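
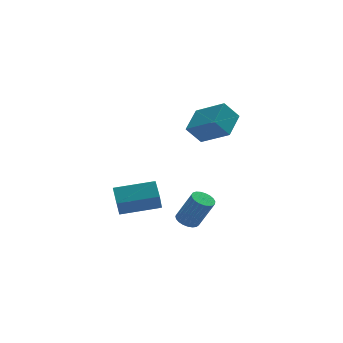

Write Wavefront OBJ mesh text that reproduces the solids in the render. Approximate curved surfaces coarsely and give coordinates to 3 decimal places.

v 2.732 -0.688 -3.345
v 3.329 -0.702 -3.601
v 4.026 -1.165 -1.951
v 3.428 -1.152 -1.695
v 3.308 -0.445 -3.52
v 4.005 -0.908 -1.87
v 3.188 -0.23 -3.409
v 3.885 -0.693 -1.759
v 2.989 -0.094 -3.287
v 3.686 -0.557 -1.637
v 2.745 -0.061 -3.175
v 3.442 -0.524 -1.525
v 2.499 -0.137 -3.092
v 3.196 -0.6 -1.442
v 2.293 -0.308 -3.053
v 2.99 -0.771 -1.403
v 2.163 -0.544 -3.064
v 2.86 -1.007 -1.414
v 2.131 -0.806 -3.124
v 2.828 -1.269 -1.475
v 2.203 -1.047 -3.223
v 2.9 -1.51 -1.573
v 2.367 -1.226 -3.342
v 3.064 -1.69 -1.692
v 2.593 -1.313 -3.462
v 3.29 -1.776 -1.812
v 2.843 -1.291 -3.561
v 3.54 -1.754 -1.911
v 3.074 -1.165 -3.624
v 3.771 -1.628 -1.974
v 3.246 -0.957 -3.638
v 3.943 -1.42 -1.988
v 4.505 -1.935 2.952
v 3.736 -1.92 3.899
v 3.412 -0.704 2.044
v 2.642 -0.69 2.99
v 5.338 -0.71 3.61
v 4.568 -0.696 4.556
v 4.244 0.52 2.701
v 3.475 0.535 3.648
v -0.767 -1.024 -2.325
v -1.025 -1.665 -1.211
v -0.743 -0.03 -1.747
v -1.001 -0.671 -0.634
v 1.301 -1.269 -1.986
v 1.043 -1.91 -0.873
v 1.325 -0.275 -1.409
v 1.067 -0.916 -0.295
f 2 1 5
f 2 5 3
f 3 5 6
f 3 6 4
f 5 1 7
f 5 7 6
f 6 7 8
f 6 8 4
f 7 1 9
f 7 9 8
f 8 9 10
f 8 10 4
f 9 1 11
f 9 11 10
f 10 11 12
f 10 12 4
f 11 1 13
f 11 13 12
f 12 13 14
f 12 14 4
f 13 1 15
f 13 15 14
f 14 15 16
f 14 16 4
f 15 1 17
f 15 17 16
f 16 17 18
f 16 18 4
f 17 1 19
f 17 19 18
f 18 19 20
f 18 20 4
f 19 1 21
f 19 21 20
f 20 21 22
f 20 22 4
f 21 1 23
f 21 23 22
f 22 23 24
f 22 24 4
f 23 1 25
f 23 25 24
f 24 25 26
f 24 26 4
f 25 1 27
f 25 27 26
f 26 27 28
f 26 28 4
f 27 1 29
f 27 29 28
f 28 29 30
f 28 30 4
f 29 1 31
f 29 31 30
f 30 31 32
f 30 32 4
f 31 1 2
f 31 2 32
f 32 2 3
f 32 3 4
f 34 36 33
f 37 34 33
f 33 36 35
f 35 37 33
f 34 40 36
f 38 34 37
f 38 40 34
f 36 40 35
f 39 37 35
f 35 40 39
f 39 38 37
f 40 38 39
f 42 44 41
f 45 42 41
f 41 44 43
f 43 45 41
f 42 48 44
f 46 42 45
f 46 48 42
f 44 48 43
f 47 45 43
f 43 48 47
f 47 46 45
f 48 46 47



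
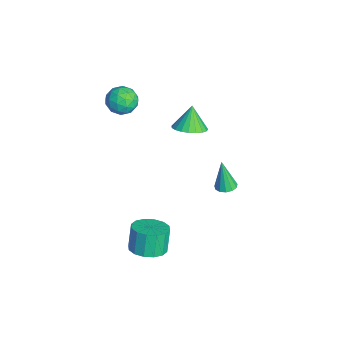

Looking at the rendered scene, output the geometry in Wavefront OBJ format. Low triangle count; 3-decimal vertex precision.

v 0.418 0.725 2.617
v 1.107 1.229 2.869
v -0.178 0.955 3.783
v 0.885 1.477 2.708
v 0.583 1.596 2.53
v 0.252 1.564 2.367
v -0.05 1.387 2.248
v -0.272 1.095 2.192
v -0.374 0.74 2.21
v -0.339 0.382 2.298
v -0.173 0.084 2.441
v 0.094 -0.104 2.614
v 0.418 -0.148 2.788
v 0.742 -0.041 2.932
v 1.009 0.198 3.022
v 1.175 0.529 3.041
v 1.209 0.893 2.987
v -2.005 -1.717 2.172
v -1.325 -2.065 2.616
v -2.915 -2.335 3.084
v -2.235 -2.683 3.528
v -2.377 -1.811 3.549
v -1.815 -1.429 2.985
v -2.425 -2.971 2.715
v -1.863 -2.589 2.151
v -1.585 -2.839 2.951
v -1.555 -2.123 3.467
v -2.685 -2.277 2.233
v -2.655 -1.561 2.749
v -1.585 -1.837 2.314
v -2.655 -2.563 3.386
v -2.739 -2.051 3.398
v -2.339 -2.255 3.659
v -1.873 -1.463 2.531
v -1.473 -1.667 2.792
v -2.092 -1.519 3.34
v -2.767 -2.733 2.908
v -2.367 -2.937 3.169
v -1.901 -2.145 2.041
v -1.501 -2.349 2.302
v -2.148 -2.881 2.36
v -1.338 -2.496 2.772
v -1.873 -2.86 3.308
v -1.985 -3.029 2.83
v -1.654 -2.804 2.499
v -1.32 -2.075 3.075
v -1.855 -2.438 3.611
v -1.939 -1.926 3.623
v -1.608 -1.702 3.292
v -1.473 -2.53 3.272
v -2.385 -1.962 2.089
v -2.92 -2.325 2.625
v -2.632 -2.698 2.408
v -2.301 -2.474 2.077
v -2.367 -1.54 2.392
v -2.902 -1.904 2.928
v -2.586 -1.596 3.201
v -2.255 -1.371 2.87
v -2.767 -1.87 2.428
v 0.708 2.521 -2.256
v 1.232 2.739 -2.137
v 0.392 2.339 -0.524
v 1.028 2.993 -2.148
v 0.721 3.098 -2.193
v 0.411 3.019 -2.258
v 0.195 2.783 -2.322
v 0.141 2.463 -2.365
v 0.268 2.162 -2.374
v 0.535 1.975 -2.345
v 0.856 1.962 -2.288
v 1.131 2.126 -2.221
v 1.271 2.415 -2.164
v 3.128 -1.82 -4.082
v 4.038 -1.665 -3.785
v 3.582 -1.444 -2.501
v 2.672 -1.6 -2.798
v 3.868 -1.213 -3.923
v 3.412 -0.993 -2.64
v 3.499 -0.925 -4.104
v 3.043 -0.704 -2.82
v 3.031 -0.876 -4.279
v 2.575 -0.655 -2.995
v 2.589 -1.08 -4.401
v 2.133 -0.859 -3.117
v 2.291 -1.483 -4.437
v 1.835 -1.262 -3.154
v 2.218 -1.976 -4.379
v 1.762 -1.755 -3.095
v 2.388 -2.427 -4.24
v 1.932 -2.207 -2.957
v 2.757 -2.716 -4.06
v 2.301 -2.495 -2.776
v 3.225 -2.765 -3.885
v 2.769 -2.544 -2.601
v 3.667 -2.561 -3.763
v 3.211 -2.34 -2.479
v 3.965 -2.158 -3.726
v 3.509 -1.937 -2.443
f 2 1 4
f 2 4 3
f 4 1 5
f 4 5 3
f 5 1 6
f 5 6 3
f 6 1 7
f 6 7 3
f 7 1 8
f 7 8 3
f 8 1 9
f 8 9 3
f 9 1 10
f 9 10 3
f 10 1 11
f 10 11 3
f 11 1 12
f 11 12 3
f 12 1 13
f 12 13 3
f 13 1 14
f 13 14 3
f 14 1 15
f 14 15 3
f 15 1 16
f 15 16 3
f 16 1 17
f 16 17 3
f 17 1 2
f 17 2 3
f 18 55 34
f 55 29 58
f 34 58 23
f 55 58 34
f 18 34 30
f 34 23 35
f 30 35 19
f 34 35 30
f 18 30 39
f 30 19 40
f 39 40 25
f 30 40 39
f 18 39 51
f 39 25 54
f 51 54 28
f 39 54 51
f 18 51 55
f 51 28 59
f 55 59 29
f 51 59 55
f 19 35 46
f 35 23 49
f 46 49 27
f 35 49 46
f 23 58 36
f 58 29 57
f 36 57 22
f 58 57 36
f 29 59 56
f 59 28 52
f 56 52 20
f 59 52 56
f 28 54 53
f 54 25 41
f 53 41 24
f 54 41 53
f 25 40 45
f 40 19 42
f 45 42 26
f 40 42 45
f 21 47 33
f 47 27 48
f 33 48 22
f 47 48 33
f 21 33 31
f 33 22 32
f 31 32 20
f 33 32 31
f 21 31 38
f 31 20 37
f 38 37 24
f 31 37 38
f 21 38 43
f 38 24 44
f 43 44 26
f 38 44 43
f 21 43 47
f 43 26 50
f 47 50 27
f 43 50 47
f 22 48 36
f 48 27 49
f 36 49 23
f 48 49 36
f 20 32 56
f 32 22 57
f 56 57 29
f 32 57 56
f 24 37 53
f 37 20 52
f 53 52 28
f 37 52 53
f 26 44 45
f 44 24 41
f 45 41 25
f 44 41 45
f 27 50 46
f 50 26 42
f 46 42 19
f 50 42 46
f 61 60 63
f 61 63 62
f 63 60 64
f 63 64 62
f 64 60 65
f 64 65 62
f 65 60 66
f 65 66 62
f 66 60 67
f 66 67 62
f 67 60 68
f 67 68 62
f 68 60 69
f 68 69 62
f 69 60 70
f 69 70 62
f 70 60 71
f 70 71 62
f 71 60 72
f 71 72 62
f 72 60 61
f 72 61 62
f 74 73 77
f 74 77 75
f 75 77 78
f 75 78 76
f 77 73 79
f 77 79 78
f 78 79 80
f 78 80 76
f 79 73 81
f 79 81 80
f 80 81 82
f 80 82 76
f 81 73 83
f 81 83 82
f 82 83 84
f 82 84 76
f 83 73 85
f 83 85 84
f 84 85 86
f 84 86 76
f 85 73 87
f 85 87 86
f 86 87 88
f 86 88 76
f 87 73 89
f 87 89 88
f 88 89 90
f 88 90 76
f 89 73 91
f 89 91 90
f 90 91 92
f 90 92 76
f 91 73 93
f 91 93 92
f 92 93 94
f 92 94 76
f 93 73 95
f 93 95 94
f 94 95 96
f 94 96 76
f 95 73 97
f 95 97 96
f 96 97 98
f 96 98 76
f 97 73 74
f 97 74 98
f 98 74 75
f 98 75 76



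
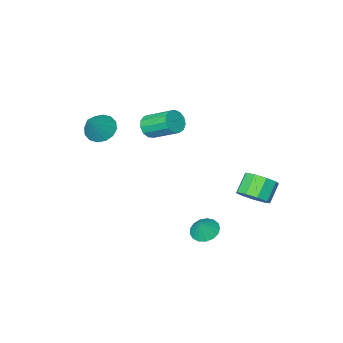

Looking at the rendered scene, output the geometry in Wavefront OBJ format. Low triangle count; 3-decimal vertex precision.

v -0.117 2.878 -3.732
v 0.602 2.494 -4.038
v 0.417 3.062 -2.708
v 0.653 2.896 -4.137
v 0.528 3.293 -4.143
v 0.255 3.595 -4.055
v -0.103 3.732 -3.894
v -0.464 3.674 -3.695
v -0.746 3.434 -3.504
v -0.884 3.066 -3.366
v -0.846 2.655 -3.312
v -0.641 2.295 -3.354
v -0.316 2.068 -3.483
v 0.055 2.027 -3.668
v 0.386 2.181 -3.869
v -0.685 -3.794 0.665
v -0.236 -3.27 0.223
v -0.985 -1.742 1.272
v -1.435 -2.266 1.715
v -0.639 -3.316 0.001
v -1.388 -1.787 1.05
v -1.056 -3.513 -0.01
v -1.806 -1.984 1.04
v -1.356 -3.8 0.194
v -2.106 -2.271 1.243
v -1.443 -4.085 0.547
v -2.193 -2.556 1.596
v -1.289 -4.278 0.938
v -2.039 -2.749 1.987
v -0.944 -4.317 1.242
v -1.693 -2.788 2.291
v -0.516 -4.19 1.363
v -1.266 -2.662 2.412
v -0.142 -3.938 1.263
v -0.892 -2.409 2.312
v 0.059 -3.64 0.973
v -0.69 -2.112 2.022
v 0.024 -3.391 0.585
v -0.725 -1.863 1.634
v -2.491 4.004 -1.238
v -1.851 4.252 -0.51
v -2.75 3.763 0.446
v -3.389 3.516 -0.282
v -2.272 4.775 -0.639
v -3.171 4.286 0.317
v -2.796 4.937 -1.048
v -3.695 4.449 -0.092
v -3.177 4.663 -1.546
v -4.075 4.175 -0.59
v -3.236 4.081 -1.9
v -4.135 3.592 -0.944
v -2.947 3.463 -1.944
v -3.846 2.974 -0.988
v -2.444 3.098 -1.658
v -3.343 2.609 -0.702
v -1.963 3.157 -1.175
v -2.862 2.669 -0.219
v -1.729 3.613 -0.722
v -2.628 3.124 0.234
v 3.33 -2.409 2.805
v 4.085 -2.304 2.189
v 4.41 -1.891 4.215
v 3.858 -1.85 2.196
v 3.489 -1.546 2.367
v 3.078 -1.474 2.655
v 2.734 -1.651 2.983
v 2.55 -2.032 3.264
v 2.575 -2.513 3.421
v 2.803 -2.967 3.413
v 3.171 -3.271 3.243
v 3.582 -3.344 2.955
v 3.926 -3.166 2.627
v 4.11 -2.785 2.346
f 2 1 4
f 2 4 3
f 4 1 5
f 4 5 3
f 5 1 6
f 5 6 3
f 6 1 7
f 6 7 3
f 7 1 8
f 7 8 3
f 8 1 9
f 8 9 3
f 9 1 10
f 9 10 3
f 10 1 11
f 10 11 3
f 11 1 12
f 11 12 3
f 12 1 13
f 12 13 3
f 13 1 14
f 13 14 3
f 14 1 15
f 14 15 3
f 15 1 2
f 15 2 3
f 17 16 20
f 17 20 18
f 18 20 21
f 18 21 19
f 20 16 22
f 20 22 21
f 21 22 23
f 21 23 19
f 22 16 24
f 22 24 23
f 23 24 25
f 23 25 19
f 24 16 26
f 24 26 25
f 25 26 27
f 25 27 19
f 26 16 28
f 26 28 27
f 27 28 29
f 27 29 19
f 28 16 30
f 28 30 29
f 29 30 31
f 29 31 19
f 30 16 32
f 30 32 31
f 31 32 33
f 31 33 19
f 32 16 34
f 32 34 33
f 33 34 35
f 33 35 19
f 34 16 36
f 34 36 35
f 35 36 37
f 35 37 19
f 36 16 38
f 36 38 37
f 37 38 39
f 37 39 19
f 38 16 17
f 38 17 39
f 39 17 18
f 39 18 19
f 41 40 44
f 41 44 42
f 42 44 45
f 42 45 43
f 44 40 46
f 44 46 45
f 45 46 47
f 45 47 43
f 46 40 48
f 46 48 47
f 47 48 49
f 47 49 43
f 48 40 50
f 48 50 49
f 49 50 51
f 49 51 43
f 50 40 52
f 50 52 51
f 51 52 53
f 51 53 43
f 52 40 54
f 52 54 53
f 53 54 55
f 53 55 43
f 54 40 56
f 54 56 55
f 55 56 57
f 55 57 43
f 56 40 58
f 56 58 57
f 57 58 59
f 57 59 43
f 58 40 41
f 58 41 59
f 59 41 42
f 59 42 43
f 61 60 63
f 61 63 62
f 63 60 64
f 63 64 62
f 64 60 65
f 64 65 62
f 65 60 66
f 65 66 62
f 66 60 67
f 66 67 62
f 67 60 68
f 67 68 62
f 68 60 69
f 68 69 62
f 69 60 70
f 69 70 62
f 70 60 71
f 70 71 62
f 71 60 72
f 71 72 62
f 72 60 73
f 72 73 62
f 73 60 61
f 73 61 62



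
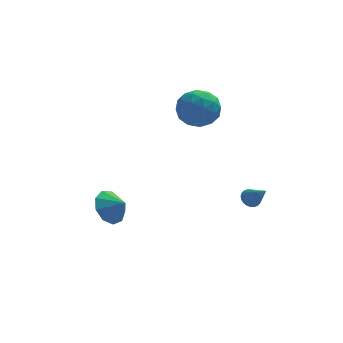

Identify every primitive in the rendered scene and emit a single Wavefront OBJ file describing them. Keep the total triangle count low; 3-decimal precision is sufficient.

v -0.256 1.645 2.955
v 0.199 2.407 2.117
v 0.521 0.113 1.983
v 0.976 0.875 1.145
v 1.429 0.872 2.278
v 0.949 1.819 2.878
v -0.229 0.701 1.222
v -0.709 1.648 1.822
v 0.215 1.823 1.046
v 1.24 1.929 1.699
v -0.52 0.591 2.401
v 0.505 0.697 3.054
v -0.097 2.161 2.621
v 0.817 0.359 1.479
v 1.083 0.358 2.144
v 1.35 0.806 1.652
v 0.345 1.815 3.068
v 0.612 2.263 2.576
v 1.335 1.361 2.67
v 0.108 0.257 1.524
v 0.375 0.705 1.032
v -0.63 1.714 2.448
v -0.363 2.162 1.956
v -0.615 1.159 1.43
v 0.18 2.265 1.499
v 0.636 1.364 0.928
v -0.072 1.262 0.973
v -0.354 1.819 1.326
v 0.782 2.327 1.883
v 1.239 1.427 1.312
v 1.506 1.425 1.977
v 1.224 1.982 2.33
v 0.792 1.984 1.253
v -0.519 1.093 2.788
v -0.062 0.193 2.217
v -0.504 0.538 1.77
v -0.786 1.095 2.123
v 0.084 1.156 3.172
v 0.54 0.255 2.601
v 1.074 0.701 2.774
v 0.792 1.258 3.127
v -0.072 0.536 2.847
v 2.428 -2.927 -2.024
v 2.862 -3.031 -2.362
v 3.012 -3.833 -0.996
v 2.935 -2.857 -2.251
v 2.931 -2.695 -2.105
v 2.851 -2.567 -1.947
v 2.706 -2.495 -1.801
v 2.518 -2.488 -1.689
v 2.317 -2.548 -1.627
v 2.133 -2.665 -1.627
v 1.994 -2.823 -1.686
v 1.921 -2.996 -1.797
v 1.925 -3.159 -1.943
v 2.006 -3.286 -2.101
v 2.151 -3.359 -2.248
v 2.338 -3.366 -2.36
v 2.539 -3.306 -2.421
v 2.723 -3.188 -2.422
v -4.176 0.081 -4.129
v -3.547 0.971 -4.153
v -3.444 -0.421 -3.551
v -3.999 0.994 -3.561
v -4.534 0.591 -3.235
v -4.902 -0.052 -3.327
v -4.93 -0.631 -3.795
v -4.605 -0.878 -4.419
v -4.08 -0.676 -4.908
v -3.6 -0.119 -5.033
v -3.389 0.531 -4.735
f 1 38 17
f 38 12 41
f 17 41 6
f 38 41 17
f 1 17 13
f 17 6 18
f 13 18 2
f 17 18 13
f 1 13 22
f 13 2 23
f 22 23 8
f 13 23 22
f 1 22 34
f 22 8 37
f 34 37 11
f 22 37 34
f 1 34 38
f 34 11 42
f 38 42 12
f 34 42 38
f 2 18 29
f 18 6 32
f 29 32 10
f 18 32 29
f 6 41 19
f 41 12 40
f 19 40 5
f 41 40 19
f 12 42 39
f 42 11 35
f 39 35 3
f 42 35 39
f 11 37 36
f 37 8 24
f 36 24 7
f 37 24 36
f 8 23 28
f 23 2 25
f 28 25 9
f 23 25 28
f 4 30 16
f 30 10 31
f 16 31 5
f 30 31 16
f 4 16 14
f 16 5 15
f 14 15 3
f 16 15 14
f 4 14 21
f 14 3 20
f 21 20 7
f 14 20 21
f 4 21 26
f 21 7 27
f 26 27 9
f 21 27 26
f 4 26 30
f 26 9 33
f 30 33 10
f 26 33 30
f 5 31 19
f 31 10 32
f 19 32 6
f 31 32 19
f 3 15 39
f 15 5 40
f 39 40 12
f 15 40 39
f 7 20 36
f 20 3 35
f 36 35 11
f 20 35 36
f 9 27 28
f 27 7 24
f 28 24 8
f 27 24 28
f 10 33 29
f 33 9 25
f 29 25 2
f 33 25 29
f 44 43 46
f 44 46 45
f 46 43 47
f 46 47 45
f 47 43 48
f 47 48 45
f 48 43 49
f 48 49 45
f 49 43 50
f 49 50 45
f 50 43 51
f 50 51 45
f 51 43 52
f 51 52 45
f 52 43 53
f 52 53 45
f 53 43 54
f 53 54 45
f 54 43 55
f 54 55 45
f 55 43 56
f 55 56 45
f 56 43 57
f 56 57 45
f 57 43 58
f 57 58 45
f 58 43 59
f 58 59 45
f 59 43 60
f 59 60 45
f 60 43 44
f 60 44 45
f 62 61 64
f 62 64 63
f 64 61 65
f 64 65 63
f 65 61 66
f 65 66 63
f 66 61 67
f 66 67 63
f 67 61 68
f 67 68 63
f 68 61 69
f 68 69 63
f 69 61 70
f 69 70 63
f 70 61 71
f 70 71 63
f 71 61 62
f 71 62 63



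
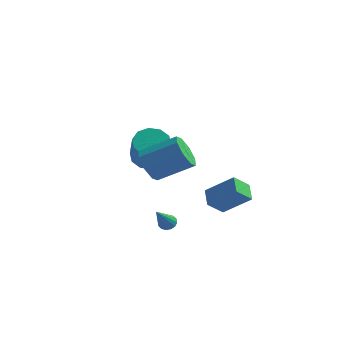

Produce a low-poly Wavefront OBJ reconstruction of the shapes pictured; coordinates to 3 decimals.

v 1.731 -0.033 -1.742
v 1.148 -0.807 -0.906
v 1.245 0.879 -1.237
v 0.662 0.104 -0.401
v 3.258 0.116 -0.539
v 2.675 -0.659 0.297
v 2.772 1.027 -0.034
v 2.189 0.253 0.802
v -3.692 2.948 0.049
v -2.796 2.727 -0.451
v -2.131 1.531 1.272
v -3.028 1.752 1.771
v -2.705 3.27 -0.108
v -2.041 2.074 1.614
v -2.992 3.691 0.294
v -2.327 2.495 2.017
v -3.546 3.828 0.603
v -2.881 2.631 2.326
v -4.156 3.629 0.7
v -3.491 2.432 2.423
v -4.589 3.169 0.548
v -3.924 1.973 2.271
v -4.679 2.626 0.206
v -4.015 1.43 1.928
v -4.393 2.205 -0.197
v -3.728 1.009 1.526
v -3.839 2.069 -0.506
v -3.174 0.872 1.217
v -3.229 2.268 -0.603
v -2.564 1.071 1.12
v -0.864 -3.876 3.035
v -0.303 -3.994 2.167
v 1.465 -3.302 3.217
v 0.904 -3.184 4.085
v -0.623 -3.267 2.227
v 1.146 -2.575 3.277
v -1.084 -2.897 2.76
v 0.685 -2.206 3.81
v -1.416 -3.1 3.454
v 0.352 -2.409 4.504
v -1.425 -3.758 3.903
v 0.343 -3.066 4.953
v -1.106 -4.485 3.843
v 0.663 -3.793 4.893
v -0.645 -4.854 3.31
v 1.124 -4.163 4.36
v -0.312 -4.651 2.616
v 1.456 -3.96 3.666
v -0.506 -2.201 -1.849
v -0.022 -2.351 -1.965
v -0.574 -3.539 -0.391
v 0.008 -2.155 -1.783
v -0.1 -1.971 -1.619
v -0.317 -1.848 -1.516
v -0.584 -1.82 -1.503
v -0.831 -1.894 -1.582
v -0.99 -2.05 -1.733
v -1.02 -2.246 -1.914
v -0.912 -2.43 -2.078
v -0.696 -2.553 -2.181
v -0.428 -2.581 -2.195
v -0.182 -2.507 -2.115
f 2 4 1
f 5 2 1
f 1 4 3
f 3 5 1
f 2 8 4
f 6 2 5
f 6 8 2
f 4 8 3
f 7 5 3
f 3 8 7
f 7 6 5
f 8 6 7
f 10 9 13
f 10 13 11
f 11 13 14
f 11 14 12
f 13 9 15
f 13 15 14
f 14 15 16
f 14 16 12
f 15 9 17
f 15 17 16
f 16 17 18
f 16 18 12
f 17 9 19
f 17 19 18
f 18 19 20
f 18 20 12
f 19 9 21
f 19 21 20
f 20 21 22
f 20 22 12
f 21 9 23
f 21 23 22
f 22 23 24
f 22 24 12
f 23 9 25
f 23 25 24
f 24 25 26
f 24 26 12
f 25 9 27
f 25 27 26
f 26 27 28
f 26 28 12
f 27 9 29
f 27 29 28
f 28 29 30
f 28 30 12
f 29 9 10
f 29 10 30
f 30 10 11
f 30 11 12
f 32 31 35
f 32 35 33
f 33 35 36
f 33 36 34
f 35 31 37
f 35 37 36
f 36 37 38
f 36 38 34
f 37 31 39
f 37 39 38
f 38 39 40
f 38 40 34
f 39 31 41
f 39 41 40
f 40 41 42
f 40 42 34
f 41 31 43
f 41 43 42
f 42 43 44
f 42 44 34
f 43 31 45
f 43 45 44
f 44 45 46
f 44 46 34
f 45 31 47
f 45 47 46
f 46 47 48
f 46 48 34
f 47 31 32
f 47 32 48
f 48 32 33
f 48 33 34
f 50 49 52
f 50 52 51
f 52 49 53
f 52 53 51
f 53 49 54
f 53 54 51
f 54 49 55
f 54 55 51
f 55 49 56
f 55 56 51
f 56 49 57
f 56 57 51
f 57 49 58
f 57 58 51
f 58 49 59
f 58 59 51
f 59 49 60
f 59 60 51
f 60 49 61
f 60 61 51
f 61 49 62
f 61 62 51
f 62 49 50
f 62 50 51



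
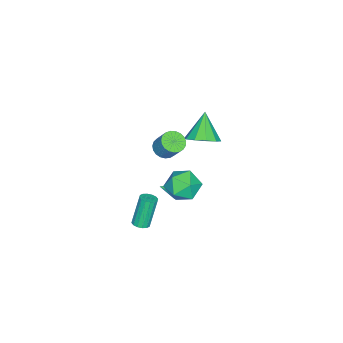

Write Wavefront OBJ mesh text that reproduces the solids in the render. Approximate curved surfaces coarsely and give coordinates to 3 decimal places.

v 2.744 0.791 2.872
v 3.439 0.581 2.796
v 3.771 1.278 3.891
v 3.076 1.489 3.968
v 3.433 0.838 2.634
v 3.764 1.535 3.73
v 3.307 1.087 2.514
v 3.639 1.784 3.609
v 3.085 1.285 2.455
v 3.416 1.982 3.551
v 2.803 1.397 2.469
v 3.135 2.094 3.564
v 2.511 1.405 2.552
v 2.843 2.102 3.648
v 2.26 1.307 2.691
v 2.591 2.004 3.787
v 2.092 1.119 2.861
v 2.424 1.816 3.957
v 2.037 0.875 3.033
v 2.369 1.572 4.128
v 2.104 0.617 3.177
v 2.436 1.314 4.273
v 2.282 0.388 3.269
v 2.614 1.085 4.364
v 2.54 0.23 3.292
v 2.872 0.927 4.387
v 2.833 0.168 3.242
v 3.165 0.865 4.337
v 3.111 0.215 3.128
v 3.443 0.912 4.224
v 3.325 0.361 2.971
v 3.657 1.058 4.066
v -0.399 1.659 1.232
v 0.301 0.959 1.61
v -1.561 1.281 2.688
v 0.439 1.544 1.871
v 0.256 2.173 1.889
v -0.177 2.605 1.655
v -0.695 2.677 1.261
v -1.1 2.359 0.855
v -1.237 1.774 0.594
v -1.054 1.146 0.576
v -0.621 0.713 0.809
v -0.103 0.642 1.204
v 1.404 0.935 -2.282
v 1.717 0.881 -2.707
v 1.736 -0.015 -1.918
v 1.898 1.047 -2.439
v 1.847 1.16 -2.099
v 1.589 1.168 -1.844
v 1.245 1.067 -1.794
v 0.975 0.903 -1.973
v 0.906 0.755 -2.297
v 1.07 0.691 -2.613
v 1.39 0.741 -2.775
v 1.313 1.794 -0.525
v 1.959 2.737 -0.345
v 2.861 0.743 -0.575
v 3.507 1.686 -0.395
v 2.827 1.281 0.449
v 1.87 1.931 0.479
v 2.95 1.549 -1.399
v 1.993 2.199 -1.369
v 2.97 2.585 -0.886
v 2.895 2.42 0.256
v 1.925 1.06 -1.176
v 1.85 0.895 -0.034
v 2.709 -0.767 -4.897
v 3.166 -1.01 -4.711
v 2.488 -0.816 -2.796
v 2.031 -0.573 -2.983
v 3.228 -0.732 -4.717
v 2.549 -0.538 -2.803
v 3.15 -0.464 -4.772
v 2.472 -0.269 -2.857
v 2.955 -0.277 -4.86
v 2.277 -0.082 -2.946
v 2.694 -0.221 -4.958
v 2.015 -0.026 -3.044
v 2.436 -0.312 -5.04
v 1.758 -0.117 -3.126
v 2.252 -0.524 -5.084
v 1.574 -0.33 -3.169
v 2.191 -0.802 -5.077
v 1.512 -0.608 -3.163
v 2.268 -1.071 -5.023
v 1.59 -0.876 -3.108
v 2.463 -1.258 -4.934
v 1.785 -1.063 -3.02
v 2.725 -1.314 -4.836
v 2.046 -1.119 -2.922
v 2.982 -1.223 -4.754
v 2.304 -1.028 -2.84
f 2 1 5
f 2 5 3
f 3 5 6
f 3 6 4
f 5 1 7
f 5 7 6
f 6 7 8
f 6 8 4
f 7 1 9
f 7 9 8
f 8 9 10
f 8 10 4
f 9 1 11
f 9 11 10
f 10 11 12
f 10 12 4
f 11 1 13
f 11 13 12
f 12 13 14
f 12 14 4
f 13 1 15
f 13 15 14
f 14 15 16
f 14 16 4
f 15 1 17
f 15 17 16
f 16 17 18
f 16 18 4
f 17 1 19
f 17 19 18
f 18 19 20
f 18 20 4
f 19 1 21
f 19 21 20
f 20 21 22
f 20 22 4
f 21 1 23
f 21 23 22
f 22 23 24
f 22 24 4
f 23 1 25
f 23 25 24
f 24 25 26
f 24 26 4
f 25 1 27
f 25 27 26
f 26 27 28
f 26 28 4
f 27 1 29
f 27 29 28
f 28 29 30
f 28 30 4
f 29 1 31
f 29 31 30
f 30 31 32
f 30 32 4
f 31 1 2
f 31 2 32
f 32 2 3
f 32 3 4
f 34 33 36
f 34 36 35
f 36 33 37
f 36 37 35
f 37 33 38
f 37 38 35
f 38 33 39
f 38 39 35
f 39 33 40
f 39 40 35
f 40 33 41
f 40 41 35
f 41 33 42
f 41 42 35
f 42 33 43
f 42 43 35
f 43 33 44
f 43 44 35
f 44 33 34
f 44 34 35
f 46 45 48
f 46 48 47
f 48 45 49
f 48 49 47
f 49 45 50
f 49 50 47
f 50 45 51
f 50 51 47
f 51 45 52
f 51 52 47
f 52 45 53
f 52 53 47
f 53 45 54
f 53 54 47
f 54 45 55
f 54 55 47
f 55 45 46
f 55 46 47
f 56 67 61
f 56 61 57
f 56 57 63
f 56 63 66
f 56 66 67
f 57 61 65
f 61 67 60
f 67 66 58
f 66 63 62
f 63 57 64
f 59 65 60
f 59 60 58
f 59 58 62
f 59 62 64
f 59 64 65
f 60 65 61
f 58 60 67
f 62 58 66
f 64 62 63
f 65 64 57
f 69 68 72
f 69 72 70
f 70 72 73
f 70 73 71
f 72 68 74
f 72 74 73
f 73 74 75
f 73 75 71
f 74 68 76
f 74 76 75
f 75 76 77
f 75 77 71
f 76 68 78
f 76 78 77
f 77 78 79
f 77 79 71
f 78 68 80
f 78 80 79
f 79 80 81
f 79 81 71
f 80 68 82
f 80 82 81
f 81 82 83
f 81 83 71
f 82 68 84
f 82 84 83
f 83 84 85
f 83 85 71
f 84 68 86
f 84 86 85
f 85 86 87
f 85 87 71
f 86 68 88
f 86 88 87
f 87 88 89
f 87 89 71
f 88 68 90
f 88 90 89
f 89 90 91
f 89 91 71
f 90 68 92
f 90 92 91
f 91 92 93
f 91 93 71
f 92 68 69
f 92 69 93
f 93 69 70
f 93 70 71



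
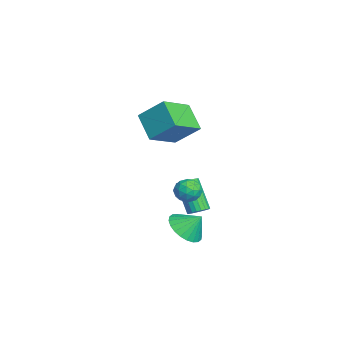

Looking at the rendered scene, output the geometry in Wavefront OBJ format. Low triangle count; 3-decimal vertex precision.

v 2.586 1.444 -2.791
v 3.5 1.744 -3.304
v 2.854 2.236 -1.849
v 3.22 2.024 -3.46
v 2.845 2.216 -3.515
v 2.43 2.29 -3.459
v 2.038 2.236 -3.302
v 1.731 2.06 -3.067
v 1.553 1.791 -2.789
v 1.532 1.469 -2.513
v 1.672 1.143 -2.278
v 1.952 0.863 -2.122
v 2.327 0.671 -2.067
v 2.742 0.597 -2.123
v 3.134 0.652 -2.28
v 3.442 0.827 -2.515
v 3.619 1.096 -2.792
v 3.64 1.418 -3.069
v 0.267 2.347 -2.901
v 0.707 1.963 -2.726
v -0.386 1.469 -1.063
v -0.827 1.853 -1.239
v 0.778 2.18 -2.614
v -0.315 1.686 -0.952
v 0.761 2.425 -2.553
v -0.332 1.931 -0.89
v 0.659 2.657 -2.551
v -0.435 2.163 -0.889
v 0.488 2.835 -2.61
v -0.605 2.341 -0.948
v 0.279 2.929 -2.72
v -0.814 2.435 -1.057
v 0.069 2.922 -2.861
v -1.025 2.429 -1.198
v -0.108 2.816 -3.008
v -1.201 2.322 -1.346
v -0.22 2.629 -3.138
v -1.313 2.135 -1.475
v -0.248 2.393 -3.226
v -1.341 1.899 -1.564
v -0.186 2.148 -3.258
v -1.28 1.655 -1.596
v -0.047 1.939 -3.229
v -1.14 1.445 -1.566
v 0.147 1.8 -3.142
v -0.946 1.306 -1.48
v 0.361 1.755 -3.015
v -0.732 1.261 -1.352
v 0.56 1.813 -2.867
v -0.534 1.319 -1.205
v -1.919 0.733 2.817
v -0.652 -0.667 3.712
v -1.38 1.984 4.009
v -0.113 0.584 4.904
v -0.607 1.216 1.716
v 0.66 -0.184 2.611
v -0.068 2.467 2.908
v 1.199 1.067 3.803
v 0.736 2.125 -0.701
v 1.459 2.406 -0.757
v 1.181 0.954 -0.823
v 1.904 1.235 -0.879
v 1.522 1.277 -0.203
v 1.247 2.001 -0.127
v 1.393 1.359 -1.453
v 1.118 2.083 -1.377
v 1.866 1.932 -1.221
v 1.945 1.882 -0.449
v 0.695 1.478 -1.131
v 0.774 1.428 -0.359
v 1.059 2.368 -0.718
v 1.581 0.992 -0.862
v 1.357 1.016 -0.465
v 1.782 1.181 -0.498
v 0.934 2.13 -0.348
v 1.359 2.295 -0.381
v 1.396 1.632 -0.055
v 1.281 1.065 -1.199
v 1.706 1.23 -1.232
v 0.858 2.179 -1.082
v 1.283 2.344 -1.115
v 1.244 1.728 -1.525
v 1.723 2.255 -1.024
v 1.984 1.567 -1.096
v 1.684 1.64 -1.433
v 1.522 2.065 -1.389
v 1.769 2.225 -0.57
v 2.031 1.537 -0.642
v 1.806 1.562 -0.245
v 1.644 1.987 -0.2
v 2.008 1.947 -0.843
v 0.609 1.823 -0.938
v 0.871 1.135 -1.01
v 0.996 1.373 -1.38
v 0.834 1.798 -1.335
v 0.656 1.793 -0.484
v 0.917 1.105 -0.556
v 1.118 1.295 -0.191
v 0.956 1.72 -0.147
v 0.632 1.413 -0.737
f 2 1 4
f 2 4 3
f 4 1 5
f 4 5 3
f 5 1 6
f 5 6 3
f 6 1 7
f 6 7 3
f 7 1 8
f 7 8 3
f 8 1 9
f 8 9 3
f 9 1 10
f 9 10 3
f 10 1 11
f 10 11 3
f 11 1 12
f 11 12 3
f 12 1 13
f 12 13 3
f 13 1 14
f 13 14 3
f 14 1 15
f 14 15 3
f 15 1 16
f 15 16 3
f 16 1 17
f 16 17 3
f 17 1 18
f 17 18 3
f 18 1 2
f 18 2 3
f 20 19 23
f 20 23 21
f 21 23 24
f 21 24 22
f 23 19 25
f 23 25 24
f 24 25 26
f 24 26 22
f 25 19 27
f 25 27 26
f 26 27 28
f 26 28 22
f 27 19 29
f 27 29 28
f 28 29 30
f 28 30 22
f 29 19 31
f 29 31 30
f 30 31 32
f 30 32 22
f 31 19 33
f 31 33 32
f 32 33 34
f 32 34 22
f 33 19 35
f 33 35 34
f 34 35 36
f 34 36 22
f 35 19 37
f 35 37 36
f 36 37 38
f 36 38 22
f 37 19 39
f 37 39 38
f 38 39 40
f 38 40 22
f 39 19 41
f 39 41 40
f 40 41 42
f 40 42 22
f 41 19 43
f 41 43 42
f 42 43 44
f 42 44 22
f 43 19 45
f 43 45 44
f 44 45 46
f 44 46 22
f 45 19 47
f 45 47 46
f 46 47 48
f 46 48 22
f 47 19 49
f 47 49 48
f 48 49 50
f 48 50 22
f 49 19 20
f 49 20 50
f 50 20 21
f 50 21 22
f 52 54 51
f 55 52 51
f 51 54 53
f 53 55 51
f 52 58 54
f 56 52 55
f 56 58 52
f 54 58 53
f 57 55 53
f 53 58 57
f 57 56 55
f 58 56 57
f 59 96 75
f 96 70 99
f 75 99 64
f 96 99 75
f 59 75 71
f 75 64 76
f 71 76 60
f 75 76 71
f 59 71 80
f 71 60 81
f 80 81 66
f 71 81 80
f 59 80 92
f 80 66 95
f 92 95 69
f 80 95 92
f 59 92 96
f 92 69 100
f 96 100 70
f 92 100 96
f 60 76 87
f 76 64 90
f 87 90 68
f 76 90 87
f 64 99 77
f 99 70 98
f 77 98 63
f 99 98 77
f 70 100 97
f 100 69 93
f 97 93 61
f 100 93 97
f 69 95 94
f 95 66 82
f 94 82 65
f 95 82 94
f 66 81 86
f 81 60 83
f 86 83 67
f 81 83 86
f 62 88 74
f 88 68 89
f 74 89 63
f 88 89 74
f 62 74 72
f 74 63 73
f 72 73 61
f 74 73 72
f 62 72 79
f 72 61 78
f 79 78 65
f 72 78 79
f 62 79 84
f 79 65 85
f 84 85 67
f 79 85 84
f 62 84 88
f 84 67 91
f 88 91 68
f 84 91 88
f 63 89 77
f 89 68 90
f 77 90 64
f 89 90 77
f 61 73 97
f 73 63 98
f 97 98 70
f 73 98 97
f 65 78 94
f 78 61 93
f 94 93 69
f 78 93 94
f 67 85 86
f 85 65 82
f 86 82 66
f 85 82 86
f 68 91 87
f 91 67 83
f 87 83 60
f 91 83 87



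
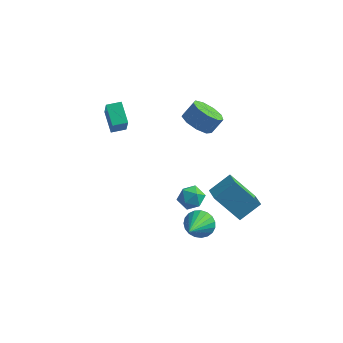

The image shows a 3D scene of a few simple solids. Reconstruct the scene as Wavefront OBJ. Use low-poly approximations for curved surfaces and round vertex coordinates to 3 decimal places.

v 0.28 1.909 1.615
v 1.139 1.843 1.191
v 1.579 2.365 2.002
v 0.72 2.431 2.425
v 0.836 2.394 1.001
v 1.277 2.916 1.812
v 0.274 2.718 1.098
v 0.714 3.24 1.908
v -0.286 2.664 1.436
v 0.154 3.185 2.247
v -0.581 2.256 1.859
v -0.141 2.778 2.67
v -0.473 1.686 2.167
v -0.033 2.208 2.978
v -0.013 1.221 2.216
v 0.427 1.743 3.027
v 0.584 1.077 1.984
v 1.025 1.599 2.795
v 1.039 1.323 1.579
v 1.48 1.845 2.39
v 2.13 -2.348 -2.319
v 2.398 -2.762 -2.998
v 2.25 -4.132 -1.181
v 2.698 -2.652 -2.857
v 2.9 -2.49 -2.623
v 2.969 -2.302 -2.336
v 2.892 -2.123 -2.047
v 2.684 -1.982 -1.804
v 2.38 -1.905 -1.65
v 2.033 -1.904 -1.612
v 1.703 -1.98 -1.696
v 1.446 -2.119 -1.888
v 1.308 -2.298 -2.154
v 1.312 -2.485 -2.449
v 1.457 -2.649 -2.721
v 1.719 -2.761 -2.924
v 2.052 -2.801 -3.022
v -4.235 0.325 2.398
v -3.838 -0.325 3.69
v -3.586 0.823 2.45
v -3.189 0.173 3.742
v -3.491 -0.573 1.718
v -3.094 -1.223 3.01
v -2.842 -0.075 1.77
v -2.445 -0.725 3.062
v 0.35 0.202 -3.496
v 0.781 0.747 -3.08
v 0.699 -0.727 -2.64
v 1.13 -0.182 -2.224
v 0.321 -0.138 -2.231
v 0.106 0.436 -2.76
v 1.374 -0.416 -2.96
v 1.159 0.158 -3.489
v 1.414 0.365 -2.749
v 0.764 0.536 -2.298
v 0.716 -0.516 -3.422
v 0.066 -0.345 -2.971
v 1.631 0.28 -2.15
v 2.244 -0.573 -1.789
v 2.436 1.203 -1.337
v 3.049 0.35 -0.976
v 2.971 0.55 -3.784
v 3.584 -0.303 -3.423
v 3.776 1.473 -2.971
v 4.389 0.62 -2.61
f 2 1 5
f 2 5 3
f 3 5 6
f 3 6 4
f 5 1 7
f 5 7 6
f 6 7 8
f 6 8 4
f 7 1 9
f 7 9 8
f 8 9 10
f 8 10 4
f 9 1 11
f 9 11 10
f 10 11 12
f 10 12 4
f 11 1 13
f 11 13 12
f 12 13 14
f 12 14 4
f 13 1 15
f 13 15 14
f 14 15 16
f 14 16 4
f 15 1 17
f 15 17 16
f 16 17 18
f 16 18 4
f 17 1 19
f 17 19 18
f 18 19 20
f 18 20 4
f 19 1 2
f 19 2 20
f 20 2 3
f 20 3 4
f 22 21 24
f 22 24 23
f 24 21 25
f 24 25 23
f 25 21 26
f 25 26 23
f 26 21 27
f 26 27 23
f 27 21 28
f 27 28 23
f 28 21 29
f 28 29 23
f 29 21 30
f 29 30 23
f 30 21 31
f 30 31 23
f 31 21 32
f 31 32 23
f 32 21 33
f 32 33 23
f 33 21 34
f 33 34 23
f 34 21 35
f 34 35 23
f 35 21 36
f 35 36 23
f 36 21 37
f 36 37 23
f 37 21 22
f 37 22 23
f 39 41 38
f 42 39 38
f 38 41 40
f 40 42 38
f 39 45 41
f 43 39 42
f 43 45 39
f 41 45 40
f 44 42 40
f 40 45 44
f 44 43 42
f 45 43 44
f 46 57 51
f 46 51 47
f 46 47 53
f 46 53 56
f 46 56 57
f 47 51 55
f 51 57 50
f 57 56 48
f 56 53 52
f 53 47 54
f 49 55 50
f 49 50 48
f 49 48 52
f 49 52 54
f 49 54 55
f 50 55 51
f 48 50 57
f 52 48 56
f 54 52 53
f 55 54 47
f 59 61 58
f 62 59 58
f 58 61 60
f 60 62 58
f 59 65 61
f 63 59 62
f 63 65 59
f 61 65 60
f 64 62 60
f 60 65 64
f 64 63 62
f 65 63 64



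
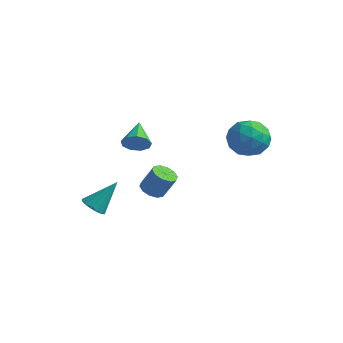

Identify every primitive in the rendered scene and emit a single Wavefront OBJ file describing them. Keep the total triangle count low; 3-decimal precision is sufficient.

v -3.391 -4.243 -3.045
v -2.955 -3.899 -3.519
v -2.669 -3.157 -1.595
v -3.273 -3.695 -3.513
v -3.623 -3.638 -3.382
v -3.911 -3.743 -3.16
v -4.059 -3.982 -2.908
v -4.028 -4.29 -2.692
v -3.827 -4.586 -2.571
v -3.509 -4.79 -2.577
v -3.159 -4.847 -2.708
v -2.871 -4.742 -2.93
v -2.723 -4.503 -3.183
v -2.754 -4.195 -3.398
v 3.141 0.674 2.641
v 3.878 0.567 1.743
v 2.102 -0.747 1.957
v 2.839 -0.854 1.059
v 3.184 -1.145 2.135
v 3.826 -0.267 2.558
v 2.154 0.087 1.142
v 2.796 0.965 1.565
v 3.268 0.204 0.816
v 3.905 -0.557 1.43
v 2.075 0.377 2.27
v 2.712 -0.384 2.884
v 3.601 0.745 2.252
v 2.379 -0.925 1.448
v 2.582 -1.096 2.081
v 3.016 -1.159 1.553
v 3.57 0.255 2.731
v 4.004 0.192 2.203
v 3.596 -0.814 2.434
v 1.976 -0.372 1.497
v 2.41 -0.435 0.969
v 2.964 0.979 2.147
v 3.398 0.916 1.619
v 2.384 0.634 1.266
v 3.676 0.469 1.18
v 3.065 -0.366 0.778
v 2.662 0.187 0.826
v 3.039 0.703 1.075
v 4.05 0.022 1.54
v 3.44 -0.814 1.138
v 3.642 -0.985 1.771
v 4.02 -0.468 2.02
v 3.692 -0.192 0.996
v 2.54 0.634 2.562
v 1.93 -0.202 2.16
v 1.96 0.288 1.68
v 2.338 0.805 1.929
v 2.915 0.186 2.922
v 2.304 -0.649 2.52
v 2.941 -0.883 2.625
v 3.318 -0.367 2.874
v 2.288 0.012 2.704
v -1.436 -1.905 -2.41
v -0.882 -2.314 -2.585
v -0.29 -2.043 -1.346
v -0.844 -1.635 -1.17
v -0.796 -1.904 -2.716
v -0.203 -1.633 -1.477
v -0.954 -1.495 -2.73
v -0.361 -1.224 -1.491
v -1.296 -1.242 -2.621
v -0.704 -0.972 -1.382
v -1.692 -1.243 -2.432
v -1.099 -0.973 -1.193
v -1.99 -1.497 -2.234
v -1.398 -1.226 -0.995
v -2.077 -1.907 -2.103
v -1.484 -1.636 -0.864
v -1.919 -2.316 -2.089
v -1.326 -2.045 -0.85
v -1.576 -2.568 -2.198
v -0.984 -2.298 -0.959
v -1.181 -2.567 -2.387
v -0.588 -2.297 -1.148
v -3.464 -0.225 -0.614
v -2.859 -0.165 -0.094
v -4.156 1.125 0.034
v -2.742 0.114 -0.551
v -2.964 0.234 -1.037
v -3.419 0.139 -1.325
v -3.895 -0.127 -1.28
v -4.17 -0.438 -0.924
v -4.114 -0.65 -0.423
v -3.754 -0.663 -0.011
v -3.259 -0.472 0.119
f 2 1 4
f 2 4 3
f 4 1 5
f 4 5 3
f 5 1 6
f 5 6 3
f 6 1 7
f 6 7 3
f 7 1 8
f 7 8 3
f 8 1 9
f 8 9 3
f 9 1 10
f 9 10 3
f 10 1 11
f 10 11 3
f 11 1 12
f 11 12 3
f 12 1 13
f 12 13 3
f 13 1 14
f 13 14 3
f 14 1 2
f 14 2 3
f 15 52 31
f 52 26 55
f 31 55 20
f 52 55 31
f 15 31 27
f 31 20 32
f 27 32 16
f 31 32 27
f 15 27 36
f 27 16 37
f 36 37 22
f 27 37 36
f 15 36 48
f 36 22 51
f 48 51 25
f 36 51 48
f 15 48 52
f 48 25 56
f 52 56 26
f 48 56 52
f 16 32 43
f 32 20 46
f 43 46 24
f 32 46 43
f 20 55 33
f 55 26 54
f 33 54 19
f 55 54 33
f 26 56 53
f 56 25 49
f 53 49 17
f 56 49 53
f 25 51 50
f 51 22 38
f 50 38 21
f 51 38 50
f 22 37 42
f 37 16 39
f 42 39 23
f 37 39 42
f 18 44 30
f 44 24 45
f 30 45 19
f 44 45 30
f 18 30 28
f 30 19 29
f 28 29 17
f 30 29 28
f 18 28 35
f 28 17 34
f 35 34 21
f 28 34 35
f 18 35 40
f 35 21 41
f 40 41 23
f 35 41 40
f 18 40 44
f 40 23 47
f 44 47 24
f 40 47 44
f 19 45 33
f 45 24 46
f 33 46 20
f 45 46 33
f 17 29 53
f 29 19 54
f 53 54 26
f 29 54 53
f 21 34 50
f 34 17 49
f 50 49 25
f 34 49 50
f 23 41 42
f 41 21 38
f 42 38 22
f 41 38 42
f 24 47 43
f 47 23 39
f 43 39 16
f 47 39 43
f 58 57 61
f 58 61 59
f 59 61 62
f 59 62 60
f 61 57 63
f 61 63 62
f 62 63 64
f 62 64 60
f 63 57 65
f 63 65 64
f 64 65 66
f 64 66 60
f 65 57 67
f 65 67 66
f 66 67 68
f 66 68 60
f 67 57 69
f 67 69 68
f 68 69 70
f 68 70 60
f 69 57 71
f 69 71 70
f 70 71 72
f 70 72 60
f 71 57 73
f 71 73 72
f 72 73 74
f 72 74 60
f 73 57 75
f 73 75 74
f 74 75 76
f 74 76 60
f 75 57 77
f 75 77 76
f 76 77 78
f 76 78 60
f 77 57 58
f 77 58 78
f 78 58 59
f 78 59 60
f 80 79 82
f 80 82 81
f 82 79 83
f 82 83 81
f 83 79 84
f 83 84 81
f 84 79 85
f 84 85 81
f 85 79 86
f 85 86 81
f 86 79 87
f 86 87 81
f 87 79 88
f 87 88 81
f 88 79 89
f 88 89 81
f 89 79 80
f 89 80 81



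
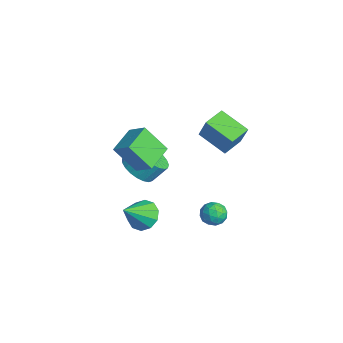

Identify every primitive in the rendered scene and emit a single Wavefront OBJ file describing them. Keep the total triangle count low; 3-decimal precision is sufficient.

v -0.635 -2.375 -2.297
v -0.217 -1.654 -1.764
v -0.045 -3.645 -1.043
v -0.791 -1.726 -1.566
v -1.306 -2.046 -1.648
v -1.565 -2.492 -1.977
v -1.469 -2.893 -2.429
v -1.054 -3.096 -2.83
v -0.479 -3.024 -3.028
v 0.036 -2.704 -2.946
v 0.294 -2.258 -2.617
v 0.198 -1.857 -2.165
v -3.046 -1.881 -0.504
v -2.276 -2.525 -0.079
v -2.124 -1.702 0.89
v -2.894 -1.059 0.464
v -2.033 -2.253 -0.348
v -1.881 -1.43 0.621
v -1.966 -1.916 -0.644
v -1.813 -1.094 0.324
v -2.085 -1.574 -0.916
v -1.933 -0.751 0.052
v -2.37 -1.285 -1.117
v -2.218 -0.462 -0.149
v -2.773 -1.099 -1.212
v -2.62 -0.276 -0.243
v -3.222 -1.048 -1.184
v -3.07 -0.225 -0.216
v -3.641 -1.141 -1.039
v -3.489 -0.319 -0.071
v -3.958 -1.363 -0.802
v -3.805 -0.54 0.167
v -4.116 -1.674 -0.513
v -3.964 -0.851 0.456
v -4.09 -2.021 -0.222
v -3.937 -1.198 0.747
v -3.883 -2.343 0.02
v -3.731 -1.521 0.988
v -3.531 -2.586 0.171
v -3.379 -1.764 1.139
v -3.096 -2.707 0.205
v -2.944 -1.885 1.174
v -2.652 -2.686 0.117
v -2.5 -1.863 1.085
v -0.745 1.884 -2.542
v -0.514 2.279 -3.198
v -0.586 0.761 -3.162
v -0.355 1.156 -3.818
v 0.113 1.149 -3.17
v 0.015 1.843 -2.787
v -1.115 1.197 -3.573
v -1.213 1.891 -3.19
v -0.743 1.854 -3.835
v 0.016 1.824 -3.586
v -1.116 1.216 -2.774
v -0.357 1.186 -2.525
v -0.643 2.18 -2.815
v -0.457 0.86 -3.545
v -0.181 0.856 -3.164
v -0.046 1.088 -3.549
v -0.333 1.924 -2.574
v -0.197 2.156 -2.959
v 0.172 1.492 -2.943
v -0.903 0.884 -3.401
v -0.767 1.116 -3.786
v -1.054 1.952 -2.811
v -0.919 2.184 -3.196
v -1.272 1.548 -3.417
v -0.642 2.163 -3.575
v -0.549 1.502 -3.94
v -0.995 1.527 -3.796
v -1.053 1.935 -3.571
v -0.196 2.145 -3.429
v -0.103 1.485 -3.794
v 0.172 1.481 -3.413
v 0.115 1.889 -3.188
v -0.331 1.895 -3.803
v -0.997 1.555 -2.566
v -0.904 0.895 -2.931
v -1.215 1.151 -3.172
v -1.272 1.559 -2.947
v -0.551 1.538 -2.42
v -0.458 0.877 -2.785
v -0.047 1.105 -2.789
v -0.105 1.513 -2.564
v -0.769 1.145 -2.557
v -2.307 1.285 2.084
v -1.62 1.428 3.499
v -2.97 2.407 2.293
v -2.283 2.55 3.708
v -0.917 2.25 1.312
v -0.23 2.393 2.727
v -1.58 3.372 1.521
v -0.893 3.515 2.936
v 0.29 -3.011 2.211
v -0.257 -4.043 3.722
v -0.791 -1.801 2.645
v -1.338 -2.833 4.157
v 1.178 -2.467 2.903
v 0.631 -3.499 4.415
v 0.097 -1.257 3.338
v -0.45 -2.289 4.849
f 2 1 4
f 2 4 3
f 4 1 5
f 4 5 3
f 5 1 6
f 5 6 3
f 6 1 7
f 6 7 3
f 7 1 8
f 7 8 3
f 8 1 9
f 8 9 3
f 9 1 10
f 9 10 3
f 10 1 11
f 10 11 3
f 11 1 12
f 11 12 3
f 12 1 2
f 12 2 3
f 14 13 17
f 14 17 15
f 15 17 18
f 15 18 16
f 17 13 19
f 17 19 18
f 18 19 20
f 18 20 16
f 19 13 21
f 19 21 20
f 20 21 22
f 20 22 16
f 21 13 23
f 21 23 22
f 22 23 24
f 22 24 16
f 23 13 25
f 23 25 24
f 24 25 26
f 24 26 16
f 25 13 27
f 25 27 26
f 26 27 28
f 26 28 16
f 27 13 29
f 27 29 28
f 28 29 30
f 28 30 16
f 29 13 31
f 29 31 30
f 30 31 32
f 30 32 16
f 31 13 33
f 31 33 32
f 32 33 34
f 32 34 16
f 33 13 35
f 33 35 34
f 34 35 36
f 34 36 16
f 35 13 37
f 35 37 36
f 36 37 38
f 36 38 16
f 37 13 39
f 37 39 38
f 38 39 40
f 38 40 16
f 39 13 41
f 39 41 40
f 40 41 42
f 40 42 16
f 41 13 43
f 41 43 42
f 42 43 44
f 42 44 16
f 43 13 14
f 43 14 44
f 44 14 15
f 44 15 16
f 45 82 61
f 82 56 85
f 61 85 50
f 82 85 61
f 45 61 57
f 61 50 62
f 57 62 46
f 61 62 57
f 45 57 66
f 57 46 67
f 66 67 52
f 57 67 66
f 45 66 78
f 66 52 81
f 78 81 55
f 66 81 78
f 45 78 82
f 78 55 86
f 82 86 56
f 78 86 82
f 46 62 73
f 62 50 76
f 73 76 54
f 62 76 73
f 50 85 63
f 85 56 84
f 63 84 49
f 85 84 63
f 56 86 83
f 86 55 79
f 83 79 47
f 86 79 83
f 55 81 80
f 81 52 68
f 80 68 51
f 81 68 80
f 52 67 72
f 67 46 69
f 72 69 53
f 67 69 72
f 48 74 60
f 74 54 75
f 60 75 49
f 74 75 60
f 48 60 58
f 60 49 59
f 58 59 47
f 60 59 58
f 48 58 65
f 58 47 64
f 65 64 51
f 58 64 65
f 48 65 70
f 65 51 71
f 70 71 53
f 65 71 70
f 48 70 74
f 70 53 77
f 74 77 54
f 70 77 74
f 49 75 63
f 75 54 76
f 63 76 50
f 75 76 63
f 47 59 83
f 59 49 84
f 83 84 56
f 59 84 83
f 51 64 80
f 64 47 79
f 80 79 55
f 64 79 80
f 53 71 72
f 71 51 68
f 72 68 52
f 71 68 72
f 54 77 73
f 77 53 69
f 73 69 46
f 77 69 73
f 88 90 87
f 91 88 87
f 87 90 89
f 89 91 87
f 88 94 90
f 92 88 91
f 92 94 88
f 90 94 89
f 93 91 89
f 89 94 93
f 93 92 91
f 94 92 93
f 96 98 95
f 99 96 95
f 95 98 97
f 97 99 95
f 96 102 98
f 100 96 99
f 100 102 96
f 98 102 97
f 101 99 97
f 97 102 101
f 101 100 99
f 102 100 101



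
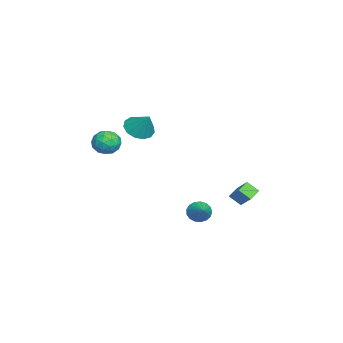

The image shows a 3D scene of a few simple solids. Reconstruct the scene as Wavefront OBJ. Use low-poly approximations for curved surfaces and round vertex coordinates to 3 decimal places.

v 0.64 3.088 -3.395
v 0.547 2.466 -2.854
v -0.037 3.446 -3.1
v -0.129 2.824 -2.558
v 1.249 3.636 -2.662
v 1.157 3.014 -2.12
v 0.573 3.994 -2.366
v 0.48 3.372 -1.825
v -1.711 -2.437 0.838
v -1.013 -2.964 0.733
v -1.069 -1.803 1.922
v -0.93 -2.564 0.451
v -1.095 -2.125 0.292
v -1.455 -1.784 0.306
v -1.897 -1.651 0.489
v -2.279 -1.767 0.782
v -2.48 -2.096 1.094
v -2.438 -2.533 1.324
v -2.164 -2.94 1.4
v -1.747 -3.186 1.297
v -1.318 -3.195 1.049
v 1.055 -3.39 0.105
v 1.501 -3.456 0.79
v 0.059 -4.044 0.69
v 0.505 -4.11 1.375
v 0.223 -3.377 1.138
v 0.838 -2.973 0.777
v 0.722 -4.527 0.703
v 1.337 -4.123 0.342
v 1.295 -4.159 1.16
v 0.987 -3.448 1.429
v 0.573 -4.052 0.051
v 0.265 -3.341 0.32
v 1.365 -3.366 0.396
v 0.195 -4.134 1.084
v 0.029 -3.703 0.945
v 0.291 -3.742 1.348
v 0.976 -3.082 0.388
v 1.238 -3.121 0.791
v 0.487 -3.074 0.996
v 0.322 -4.379 0.689
v 0.584 -4.418 1.092
v 1.269 -3.758 0.132
v 1.531 -3.797 0.535
v 1.073 -4.426 0.484
v 1.506 -3.818 1.016
v 0.921 -4.202 1.36
v 1.048 -4.447 0.965
v 1.41 -4.21 0.753
v 1.325 -3.4 1.174
v 0.74 -3.784 1.518
v 0.574 -3.353 1.379
v 0.936 -3.116 1.167
v 1.204 -3.813 1.392
v 0.82 -3.716 -0.038
v 0.235 -4.1 0.306
v 0.624 -4.384 0.313
v 0.986 -4.147 0.101
v 0.639 -3.298 0.12
v 0.054 -3.682 0.464
v 0.15 -3.29 0.727
v 0.512 -3.053 0.515
v 0.356 -3.687 0.088
v 1.897 1.099 -3.407
v 2.231 0.65 -3.757
v 3.003 1.441 -2.793
v 2.248 0.911 -3.934
v 2.185 1.216 -3.99
v 2.056 1.494 -3.912
v 1.891 1.681 -3.719
v 1.727 1.735 -3.454
v 1.602 1.644 -3.179
v 1.545 1.427 -2.956
v 1.568 1.136 -2.836
v 1.667 0.836 -2.848
v 1.819 0.596 -2.987
v 1.989 0.472 -3.223
v 2.137 0.491 -3.501
f 2 4 1
f 5 2 1
f 1 4 3
f 3 5 1
f 2 8 4
f 6 2 5
f 6 8 2
f 4 8 3
f 7 5 3
f 3 8 7
f 7 6 5
f 8 6 7
f 10 9 12
f 10 12 11
f 12 9 13
f 12 13 11
f 13 9 14
f 13 14 11
f 14 9 15
f 14 15 11
f 15 9 16
f 15 16 11
f 16 9 17
f 16 17 11
f 17 9 18
f 17 18 11
f 18 9 19
f 18 19 11
f 19 9 20
f 19 20 11
f 20 9 21
f 20 21 11
f 21 9 10
f 21 10 11
f 22 59 38
f 59 33 62
f 38 62 27
f 59 62 38
f 22 38 34
f 38 27 39
f 34 39 23
f 38 39 34
f 22 34 43
f 34 23 44
f 43 44 29
f 34 44 43
f 22 43 55
f 43 29 58
f 55 58 32
f 43 58 55
f 22 55 59
f 55 32 63
f 59 63 33
f 55 63 59
f 23 39 50
f 39 27 53
f 50 53 31
f 39 53 50
f 27 62 40
f 62 33 61
f 40 61 26
f 62 61 40
f 33 63 60
f 63 32 56
f 60 56 24
f 63 56 60
f 32 58 57
f 58 29 45
f 57 45 28
f 58 45 57
f 29 44 49
f 44 23 46
f 49 46 30
f 44 46 49
f 25 51 37
f 51 31 52
f 37 52 26
f 51 52 37
f 25 37 35
f 37 26 36
f 35 36 24
f 37 36 35
f 25 35 42
f 35 24 41
f 42 41 28
f 35 41 42
f 25 42 47
f 42 28 48
f 47 48 30
f 42 48 47
f 25 47 51
f 47 30 54
f 51 54 31
f 47 54 51
f 26 52 40
f 52 31 53
f 40 53 27
f 52 53 40
f 24 36 60
f 36 26 61
f 60 61 33
f 36 61 60
f 28 41 57
f 41 24 56
f 57 56 32
f 41 56 57
f 30 48 49
f 48 28 45
f 49 45 29
f 48 45 49
f 31 54 50
f 54 30 46
f 50 46 23
f 54 46 50
f 65 64 67
f 65 67 66
f 67 64 68
f 67 68 66
f 68 64 69
f 68 69 66
f 69 64 70
f 69 70 66
f 70 64 71
f 70 71 66
f 71 64 72
f 71 72 66
f 72 64 73
f 72 73 66
f 73 64 74
f 73 74 66
f 74 64 75
f 74 75 66
f 75 64 76
f 75 76 66
f 76 64 77
f 76 77 66
f 77 64 78
f 77 78 66
f 78 64 65
f 78 65 66



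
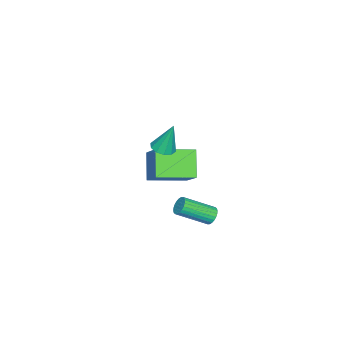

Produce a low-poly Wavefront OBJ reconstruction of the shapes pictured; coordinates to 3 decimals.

v -1.601 1.144 2.058
v -1.117 0.68 2.221
v -1.659 1.696 3.802
v -0.921 1.043 2.112
v -0.984 1.445 1.983
v -1.284 1.731 1.883
v -1.704 1.794 1.849
v -2.085 1.608 1.895
v -2.282 1.245 2.004
v -2.218 0.844 2.133
v -1.919 0.557 2.233
v -1.498 0.495 2.267
v -5.523 0.85 -1.088
v -4.297 1.884 0.283
v -4.427 1.32 -2.423
v -3.201 2.354 -1.052
v -4.359 -0.954 -0.768
v -3.133 0.08 0.603
v -3.263 -0.484 -2.103
v -2.037 0.55 -0.732
v -3.849 2.953 -4.405
v -3.617 2.75 -4.896
v -2.739 1.264 -3.866
v -2.971 1.467 -3.375
v -3.456 2.893 -4.827
v -2.578 1.407 -3.797
v -3.354 3.046 -4.693
v -2.476 1.559 -3.664
v -3.328 3.184 -4.516
v -2.451 1.697 -3.486
v -3.382 3.287 -4.322
v -2.504 1.8 -3.292
v -3.506 3.339 -4.14
v -2.628 1.853 -3.11
v -3.683 3.333 -3.999
v -2.805 1.846 -2.969
v -3.885 3.268 -3.919
v -3.007 1.782 -2.89
v -4.081 3.156 -3.914
v -3.203 1.67 -2.884
v -4.242 3.013 -3.983
v -3.364 1.527 -2.953
v -4.344 2.861 -4.116
v -3.466 1.374 -3.087
v -4.369 2.723 -4.294
v -3.492 1.236 -3.264
v -4.316 2.62 -4.488
v -3.438 1.133 -3.458
v -4.192 2.567 -4.67
v -3.314 1.081 -3.64
v -4.015 2.574 -4.811
v -3.137 1.087 -3.781
v -3.813 2.638 -4.89
v -2.935 1.152 -3.861
f 2 1 4
f 2 4 3
f 4 1 5
f 4 5 3
f 5 1 6
f 5 6 3
f 6 1 7
f 6 7 3
f 7 1 8
f 7 8 3
f 8 1 9
f 8 9 3
f 9 1 10
f 9 10 3
f 10 1 11
f 10 11 3
f 11 1 12
f 11 12 3
f 12 1 2
f 12 2 3
f 14 16 13
f 17 14 13
f 13 16 15
f 15 17 13
f 14 20 16
f 18 14 17
f 18 20 14
f 16 20 15
f 19 17 15
f 15 20 19
f 19 18 17
f 20 18 19
f 22 21 25
f 22 25 23
f 23 25 26
f 23 26 24
f 25 21 27
f 25 27 26
f 26 27 28
f 26 28 24
f 27 21 29
f 27 29 28
f 28 29 30
f 28 30 24
f 29 21 31
f 29 31 30
f 30 31 32
f 30 32 24
f 31 21 33
f 31 33 32
f 32 33 34
f 32 34 24
f 33 21 35
f 33 35 34
f 34 35 36
f 34 36 24
f 35 21 37
f 35 37 36
f 36 37 38
f 36 38 24
f 37 21 39
f 37 39 38
f 38 39 40
f 38 40 24
f 39 21 41
f 39 41 40
f 40 41 42
f 40 42 24
f 41 21 43
f 41 43 42
f 42 43 44
f 42 44 24
f 43 21 45
f 43 45 44
f 44 45 46
f 44 46 24
f 45 21 47
f 45 47 46
f 46 47 48
f 46 48 24
f 47 21 49
f 47 49 48
f 48 49 50
f 48 50 24
f 49 21 51
f 49 51 50
f 50 51 52
f 50 52 24
f 51 21 53
f 51 53 52
f 52 53 54
f 52 54 24
f 53 21 22
f 53 22 54
f 54 22 23
f 54 23 24



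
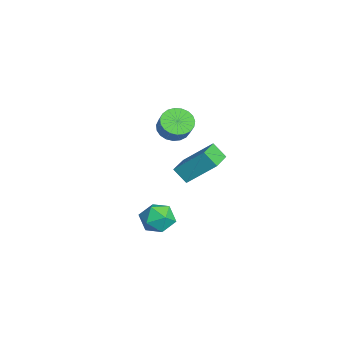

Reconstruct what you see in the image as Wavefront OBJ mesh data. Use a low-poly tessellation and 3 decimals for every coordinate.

v 3.708 0.254 -3.82
v 4.172 -0.348 -3.155
v 2.668 -0.952 -4.185
v 3.132 -1.554 -3.52
v 2.593 -0.764 -3.196
v 3.236 -0.019 -2.971
v 3.604 -1.281 -4.369
v 4.247 -0.536 -4.144
v 4.108 -1.296 -3.495
v 3.483 -0.977 -2.769
v 3.357 -0.323 -4.571
v 2.732 -0.004 -3.845
v -3.633 1.267 -1.526
v -3.182 0.487 -1.794
v -2.456 0.593 -0.882
v -2.907 1.373 -0.614
v -2.984 0.764 -1.984
v -2.258 0.871 -1.073
v -2.898 1.129 -2.095
v -2.172 1.235 -1.184
v -2.939 1.518 -2.108
v -2.213 1.624 -1.196
v -3.1 1.863 -2.02
v -2.374 1.969 -1.108
v -3.353 2.105 -1.846
v -2.627 2.211 -0.935
v -3.655 2.202 -1.618
v -2.929 2.308 -0.706
v -3.952 2.138 -1.373
v -3.227 2.244 -0.461
v -4.195 1.922 -1.155
v -3.469 2.029 -0.243
v -4.34 1.594 -1
v -3.615 1.7 -0.089
v -4.364 1.209 -0.937
v -3.638 1.315 -0.026
v -4.26 0.834 -0.976
v -3.534 0.94 -0.064
v -4.049 0.534 -1.109
v -3.323 0.64 -0.198
v -3.765 0.36 -1.315
v -3.039 0.467 -0.403
v -3.459 0.344 -1.557
v -2.733 0.45 -0.645
v 1.533 0.448 -1.407
v 2.019 1.909 0.007
v 0.125 1.18 -1.68
v 0.611 2.641 -0.266
v 1.989 1.039 -2.174
v 2.475 2.5 -0.76
v 0.581 1.771 -2.447
v 1.067 3.232 -1.033
f 1 12 6
f 1 6 2
f 1 2 8
f 1 8 11
f 1 11 12
f 2 6 10
f 6 12 5
f 12 11 3
f 11 8 7
f 8 2 9
f 4 10 5
f 4 5 3
f 4 3 7
f 4 7 9
f 4 9 10
f 5 10 6
f 3 5 12
f 7 3 11
f 9 7 8
f 10 9 2
f 14 13 17
f 14 17 15
f 15 17 18
f 15 18 16
f 17 13 19
f 17 19 18
f 18 19 20
f 18 20 16
f 19 13 21
f 19 21 20
f 20 21 22
f 20 22 16
f 21 13 23
f 21 23 22
f 22 23 24
f 22 24 16
f 23 13 25
f 23 25 24
f 24 25 26
f 24 26 16
f 25 13 27
f 25 27 26
f 26 27 28
f 26 28 16
f 27 13 29
f 27 29 28
f 28 29 30
f 28 30 16
f 29 13 31
f 29 31 30
f 30 31 32
f 30 32 16
f 31 13 33
f 31 33 32
f 32 33 34
f 32 34 16
f 33 13 35
f 33 35 34
f 34 35 36
f 34 36 16
f 35 13 37
f 35 37 36
f 36 37 38
f 36 38 16
f 37 13 39
f 37 39 38
f 38 39 40
f 38 40 16
f 39 13 41
f 39 41 40
f 40 41 42
f 40 42 16
f 41 13 43
f 41 43 42
f 42 43 44
f 42 44 16
f 43 13 14
f 43 14 44
f 44 14 15
f 44 15 16
f 46 48 45
f 49 46 45
f 45 48 47
f 47 49 45
f 46 52 48
f 50 46 49
f 50 52 46
f 48 52 47
f 51 49 47
f 47 52 51
f 51 50 49
f 52 50 51



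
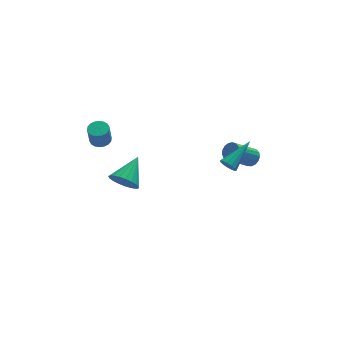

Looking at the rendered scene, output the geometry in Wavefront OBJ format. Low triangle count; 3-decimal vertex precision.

v -3.867 0.976 2.143
v -3.229 0.879 2.214
v -3.414 0.587 3.488
v -4.053 0.684 3.417
v -3.258 1.16 2.274
v -3.443 0.868 3.548
v -3.408 1.405 2.308
v -3.593 1.113 3.582
v -3.649 1.565 2.31
v -3.834 1.273 3.584
v -3.933 1.608 2.278
v -4.119 1.316 3.552
v -4.204 1.526 2.22
v -4.39 1.234 3.494
v -4.409 1.335 2.147
v -4.594 1.043 3.42
v -4.506 1.073 2.072
v -4.691 0.781 3.346
v -4.477 0.792 2.012
v -4.662 0.5 3.286
v -4.327 0.547 1.978
v -4.512 0.255 3.252
v -4.086 0.387 1.976
v -4.271 0.095 3.25
v -3.801 0.344 2.008
v -3.987 0.052 3.282
v -3.53 0.426 2.066
v -3.716 0.134 3.34
v -3.326 0.617 2.14
v -3.511 0.325 3.413
v 2.427 -3.736 2.135
v 2.799 -3.929 1.734
v 4.033 -2.744 3.145
v 2.689 -3.641 1.626
v 2.496 -3.383 1.68
v 2.281 -3.237 1.878
v 2.113 -3.249 2.157
v 2.044 -3.416 2.43
v 2.097 -3.684 2.609
v 2.255 -3.969 2.637
v 2.468 -4.179 2.506
v 2.668 -4.249 2.257
v 2.791 -4.156 1.969
v 4.676 -1.192 0.265
v 5.057 -1.604 0.594
v 3.645 -1.96 1.784
v 3.264 -1.548 1.455
v 5.105 -1.33 0.733
v 3.694 -1.686 1.923
v 5.055 -1.024 0.765
v 3.644 -1.38 1.955
v 4.918 -0.757 0.683
v 3.507 -1.113 1.873
v 4.726 -0.59 0.505
v 3.315 -0.946 1.695
v 4.522 -0.56 0.272
v 3.111 -0.916 1.462
v 4.353 -0.676 0.037
v 2.942 -1.032 1.227
v 4.258 -0.909 -0.145
v 2.847 -1.265 1.045
v 4.259 -1.207 -0.234
v 2.848 -1.563 0.956
v 4.355 -1.502 -0.208
v 2.944 -1.858 0.982
v 4.525 -1.726 -0.074
v 3.113 -2.082 1.116
v 4.729 -1.827 0.138
v 3.318 -2.183 1.328
v 4.921 -1.783 0.379
v 3.51 -2.139 1.569
v -2.411 1.477 -2.592
v -1.923 1.688 -3.45
v -1.169 2.763 -1.568
v -2.226 1.979 -3.448
v -2.561 2.184 -3.298
v -2.87 2.266 -3.026
v -3.099 2.211 -2.678
v -3.21 2.03 -2.316
v -3.183 1.753 -2.001
v -3.022 1.429 -1.789
v -2.756 1.113 -1.715
v -2.43 0.859 -1.793
v -2.101 0.713 -2.009
v -1.825 0.699 -2.325
v -1.651 0.819 -2.688
v -1.609 1.053 -3.034
v -1.705 1.361 -3.304
f 2 1 5
f 2 5 3
f 3 5 6
f 3 6 4
f 5 1 7
f 5 7 6
f 6 7 8
f 6 8 4
f 7 1 9
f 7 9 8
f 8 9 10
f 8 10 4
f 9 1 11
f 9 11 10
f 10 11 12
f 10 12 4
f 11 1 13
f 11 13 12
f 12 13 14
f 12 14 4
f 13 1 15
f 13 15 14
f 14 15 16
f 14 16 4
f 15 1 17
f 15 17 16
f 16 17 18
f 16 18 4
f 17 1 19
f 17 19 18
f 18 19 20
f 18 20 4
f 19 1 21
f 19 21 20
f 20 21 22
f 20 22 4
f 21 1 23
f 21 23 22
f 22 23 24
f 22 24 4
f 23 1 25
f 23 25 24
f 24 25 26
f 24 26 4
f 25 1 27
f 25 27 26
f 26 27 28
f 26 28 4
f 27 1 29
f 27 29 28
f 28 29 30
f 28 30 4
f 29 1 2
f 29 2 30
f 30 2 3
f 30 3 4
f 32 31 34
f 32 34 33
f 34 31 35
f 34 35 33
f 35 31 36
f 35 36 33
f 36 31 37
f 36 37 33
f 37 31 38
f 37 38 33
f 38 31 39
f 38 39 33
f 39 31 40
f 39 40 33
f 40 31 41
f 40 41 33
f 41 31 42
f 41 42 33
f 42 31 43
f 42 43 33
f 43 31 32
f 43 32 33
f 45 44 48
f 45 48 46
f 46 48 49
f 46 49 47
f 48 44 50
f 48 50 49
f 49 50 51
f 49 51 47
f 50 44 52
f 50 52 51
f 51 52 53
f 51 53 47
f 52 44 54
f 52 54 53
f 53 54 55
f 53 55 47
f 54 44 56
f 54 56 55
f 55 56 57
f 55 57 47
f 56 44 58
f 56 58 57
f 57 58 59
f 57 59 47
f 58 44 60
f 58 60 59
f 59 60 61
f 59 61 47
f 60 44 62
f 60 62 61
f 61 62 63
f 61 63 47
f 62 44 64
f 62 64 63
f 63 64 65
f 63 65 47
f 64 44 66
f 64 66 65
f 65 66 67
f 65 67 47
f 66 44 68
f 66 68 67
f 67 68 69
f 67 69 47
f 68 44 70
f 68 70 69
f 69 70 71
f 69 71 47
f 70 44 45
f 70 45 71
f 71 45 46
f 71 46 47
f 73 72 75
f 73 75 74
f 75 72 76
f 75 76 74
f 76 72 77
f 76 77 74
f 77 72 78
f 77 78 74
f 78 72 79
f 78 79 74
f 79 72 80
f 79 80 74
f 80 72 81
f 80 81 74
f 81 72 82
f 81 82 74
f 82 72 83
f 82 83 74
f 83 72 84
f 83 84 74
f 84 72 85
f 84 85 74
f 85 72 86
f 85 86 74
f 86 72 87
f 86 87 74
f 87 72 88
f 87 88 74
f 88 72 73
f 88 73 74



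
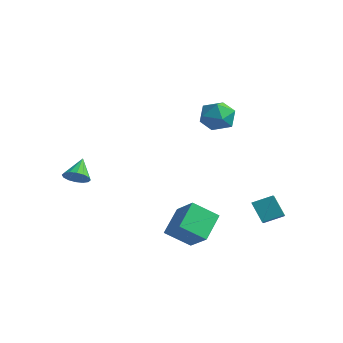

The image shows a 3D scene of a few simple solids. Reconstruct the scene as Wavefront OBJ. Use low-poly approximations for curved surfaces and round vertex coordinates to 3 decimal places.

v -2.77 -4.413 -1.463
v -2.26 -3.942 -1.613
v -3.29 -3.567 -0.577
v -2.533 -3.865 -1.847
v -2.869 -3.934 -1.978
v -3.179 -4.131 -1.971
v -3.38 -4.404 -1.828
v -3.417 -4.68 -1.587
v -3.281 -4.883 -1.313
v -3.008 -4.961 -1.079
v -2.672 -4.891 -0.948
v -2.362 -4.694 -0.955
v -2.161 -4.421 -1.098
v -2.124 -4.146 -1.339
v 3.076 1.631 -3.031
v 3.705 2.471 -2.585
v 2.571 2.219 -3.426
v 3.199 3.059 -2.98
v 3.861 1.601 -4.08
v 4.489 2.441 -3.634
v 3.355 2.189 -4.475
v 3.984 3.029 -4.029
v 1.225 2.084 2.095
v 1.873 1.648 2.733
v 0.467 0.652 1.887
v 1.115 0.216 2.525
v 0.438 0.881 2.87
v 0.907 1.765 2.998
v 1.433 0.535 1.622
v 1.902 1.419 1.75
v 2.002 0.69 2.441
v 1.387 0.904 3.212
v 0.953 1.396 1.408
v 0.338 1.61 2.179
v 3.194 -2.419 -4.605
v 2.417 -3.404 -3.729
v 2.698 -1.145 -3.611
v 1.922 -2.131 -2.735
v 4.498 -2.629 -3.685
v 3.722 -3.615 -2.809
v 4.003 -1.356 -2.691
v 3.226 -2.341 -1.815
f 2 1 4
f 2 4 3
f 4 1 5
f 4 5 3
f 5 1 6
f 5 6 3
f 6 1 7
f 6 7 3
f 7 1 8
f 7 8 3
f 8 1 9
f 8 9 3
f 9 1 10
f 9 10 3
f 10 1 11
f 10 11 3
f 11 1 12
f 11 12 3
f 12 1 13
f 12 13 3
f 13 1 14
f 13 14 3
f 14 1 2
f 14 2 3
f 16 18 15
f 19 16 15
f 15 18 17
f 17 19 15
f 16 22 18
f 20 16 19
f 20 22 16
f 18 22 17
f 21 19 17
f 17 22 21
f 21 20 19
f 22 20 21
f 23 34 28
f 23 28 24
f 23 24 30
f 23 30 33
f 23 33 34
f 24 28 32
f 28 34 27
f 34 33 25
f 33 30 29
f 30 24 31
f 26 32 27
f 26 27 25
f 26 25 29
f 26 29 31
f 26 31 32
f 27 32 28
f 25 27 34
f 29 25 33
f 31 29 30
f 32 31 24
f 36 38 35
f 39 36 35
f 35 38 37
f 37 39 35
f 36 42 38
f 40 36 39
f 40 42 36
f 38 42 37
f 41 39 37
f 37 42 41
f 41 40 39
f 42 40 41



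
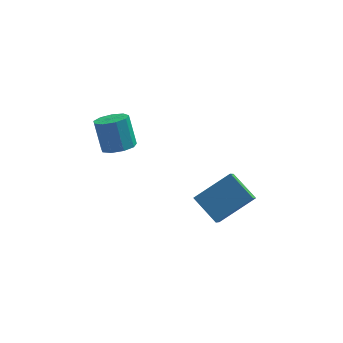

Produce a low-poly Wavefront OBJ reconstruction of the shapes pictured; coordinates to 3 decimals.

v -0.844 -0.85 2.082
v -0.041 -0.677 2.202
v -0.393 -0.077 3.698
v -1.196 -0.25 3.578
v -0.301 -0.233 1.962
v -0.654 0.367 3.459
v -0.816 -0.078 1.779
v -1.168 0.522 3.275
v -1.343 -0.284 1.737
v -1.696 0.316 3.233
v -1.637 -0.755 1.857
v -1.989 -0.155 3.353
v -1.56 -1.27 2.082
v -1.912 -0.67 3.578
v -1.147 -1.589 2.307
v -1.5 -0.989 3.803
v -0.593 -1.562 2.427
v -0.946 -0.962 3.923
v -0.156 -1.202 2.385
v -0.509 -0.602 3.881
v 3.57 -1.242 -3.059
v 2.539 -0.212 -2.164
v 3.754 -0.438 -3.772
v 2.723 0.592 -2.877
v 5.277 -0.572 -1.863
v 4.246 0.458 -0.968
v 5.461 0.232 -2.576
v 4.43 1.262 -1.681
f 2 1 5
f 2 5 3
f 3 5 6
f 3 6 4
f 5 1 7
f 5 7 6
f 6 7 8
f 6 8 4
f 7 1 9
f 7 9 8
f 8 9 10
f 8 10 4
f 9 1 11
f 9 11 10
f 10 11 12
f 10 12 4
f 11 1 13
f 11 13 12
f 12 13 14
f 12 14 4
f 13 1 15
f 13 15 14
f 14 15 16
f 14 16 4
f 15 1 17
f 15 17 16
f 16 17 18
f 16 18 4
f 17 1 19
f 17 19 18
f 18 19 20
f 18 20 4
f 19 1 2
f 19 2 20
f 20 2 3
f 20 3 4
f 22 24 21
f 25 22 21
f 21 24 23
f 23 25 21
f 22 28 24
f 26 22 25
f 26 28 22
f 24 28 23
f 27 25 23
f 23 28 27
f 27 26 25
f 28 26 27



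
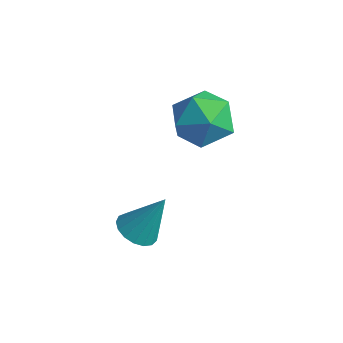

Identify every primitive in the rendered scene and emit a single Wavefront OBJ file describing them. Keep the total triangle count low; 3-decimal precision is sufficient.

v 2.36 0.156 -2.623
v 2.679 0.603 -2.952
v 2.86 0.744 -1.337
v 2.405 0.729 -2.903
v 2.12 0.725 -2.79
v 1.89 0.59 -2.639
v 1.768 0.355 -2.485
v 1.782 0.075 -2.362
v 1.928 -0.187 -2.298
v 2.173 -0.37 -2.31
v 2.461 -0.433 -2.393
v 2.726 -0.361 -2.529
v 2.907 -0.171 -2.686
v 2.963 0.095 -2.829
v 2.881 0.374 -2.925
v 2.967 3.122 1.257
v 3.442 2.801 0.452
v 1.638 2.379 0.768
v 2.113 2.058 -0.037
v 2.352 1.702 0.853
v 3.173 2.161 1.156
v 1.907 3.019 0.064
v 2.728 3.478 0.367
v 2.787 2.737 -0.285
v 3.062 1.923 0.203
v 2.018 3.257 1.017
v 2.293 2.443 1.505
f 2 1 4
f 2 4 3
f 4 1 5
f 4 5 3
f 5 1 6
f 5 6 3
f 6 1 7
f 6 7 3
f 7 1 8
f 7 8 3
f 8 1 9
f 8 9 3
f 9 1 10
f 9 10 3
f 10 1 11
f 10 11 3
f 11 1 12
f 11 12 3
f 12 1 13
f 12 13 3
f 13 1 14
f 13 14 3
f 14 1 15
f 14 15 3
f 15 1 2
f 15 2 3
f 16 27 21
f 16 21 17
f 16 17 23
f 16 23 26
f 16 26 27
f 17 21 25
f 21 27 20
f 27 26 18
f 26 23 22
f 23 17 24
f 19 25 20
f 19 20 18
f 19 18 22
f 19 22 24
f 19 24 25
f 20 25 21
f 18 20 27
f 22 18 26
f 24 22 23
f 25 24 17



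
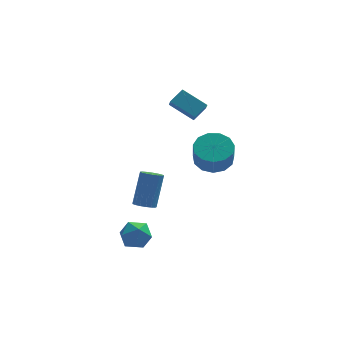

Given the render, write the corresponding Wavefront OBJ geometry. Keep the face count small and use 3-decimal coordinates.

v -2.546 2.057 -3.477
v -2.226 1.551 -3.315
v -1.754 2.418 -1.541
v -2.074 2.923 -1.703
v -2.025 1.722 -3.452
v -1.553 2.588 -1.678
v -1.944 1.969 -3.594
v -1.472 2.836 -1.821
v -2 2.236 -3.71
v -1.528 3.103 -1.936
v -2.182 2.462 -3.772
v -1.71 3.329 -1.998
v -2.447 2.596 -3.767
v -1.975 3.463 -1.993
v -2.735 2.605 -3.695
v -2.263 3.472 -1.921
v -2.979 2.489 -3.573
v -2.507 3.356 -1.799
v -3.125 2.274 -3.429
v -2.652 3.141 -1.655
v -3.137 2.009 -3.296
v -2.665 2.876 -1.523
v -3.015 1.755 -3.205
v -2.542 2.622 -1.431
v -2.785 1.57 -3.176
v -2.312 2.437 -1.402
v -2.5 1.496 -3.215
v -2.028 2.363 -1.442
v -3.173 0.326 -3.736
v -2.497 -0.14 -4.14
v -3.903 -0.94 -3.5
v -3.227 -1.406 -3.904
v -3.086 -1.005 -3.093
v -2.635 -0.223 -3.24
v -3.765 -0.857 -4.4
v -3.314 -0.075 -4.547
v -2.863 -0.871 -4.55
v -2.443 -0.962 -3.743
v -3.957 -0.118 -3.897
v -3.537 -0.209 -3.09
v 0.075 3.258 1.922
v 0.076 2.68 2.489
v -1.091 4.004 2.685
v -1.09 3.425 3.251
v 0.75 3.775 2.449
v 0.751 3.196 3.015
v -0.416 4.52 3.211
v -0.415 3.942 3.778
v 0.937 2.033 -0.167
v 1.975 2.029 -0.105
v 1.902 1.402 1.088
v 0.863 1.407 1.027
v 1.796 2.528 0.146
v 1.723 1.901 1.339
v 1.345 2.87 0.297
v 1.272 2.243 1.491
v 0.764 2.946 0.302
v 0.691 2.319 1.495
v 0.238 2.732 0.158
v 0.165 2.106 1.351
v -0.067 2.297 -0.09
v -0.14 1.67 1.104
v -0.053 1.778 -0.361
v -0.126 1.151 0.832
v 0.275 1.34 -0.571
v 0.202 0.713 0.622
v 0.813 1.122 -0.653
v 0.74 0.495 0.541
v 1.39 1.194 -0.58
v 1.317 0.567 0.614
v 1.823 1.532 -0.376
v 1.75 0.905 0.818
f 2 1 5
f 2 5 3
f 3 5 6
f 3 6 4
f 5 1 7
f 5 7 6
f 6 7 8
f 6 8 4
f 7 1 9
f 7 9 8
f 8 9 10
f 8 10 4
f 9 1 11
f 9 11 10
f 10 11 12
f 10 12 4
f 11 1 13
f 11 13 12
f 12 13 14
f 12 14 4
f 13 1 15
f 13 15 14
f 14 15 16
f 14 16 4
f 15 1 17
f 15 17 16
f 16 17 18
f 16 18 4
f 17 1 19
f 17 19 18
f 18 19 20
f 18 20 4
f 19 1 21
f 19 21 20
f 20 21 22
f 20 22 4
f 21 1 23
f 21 23 22
f 22 23 24
f 22 24 4
f 23 1 25
f 23 25 24
f 24 25 26
f 24 26 4
f 25 1 27
f 25 27 26
f 26 27 28
f 26 28 4
f 27 1 2
f 27 2 28
f 28 2 3
f 28 3 4
f 29 40 34
f 29 34 30
f 29 30 36
f 29 36 39
f 29 39 40
f 30 34 38
f 34 40 33
f 40 39 31
f 39 36 35
f 36 30 37
f 32 38 33
f 32 33 31
f 32 31 35
f 32 35 37
f 32 37 38
f 33 38 34
f 31 33 40
f 35 31 39
f 37 35 36
f 38 37 30
f 42 44 41
f 45 42 41
f 41 44 43
f 43 45 41
f 42 48 44
f 46 42 45
f 46 48 42
f 44 48 43
f 47 45 43
f 43 48 47
f 47 46 45
f 48 46 47
f 50 49 53
f 50 53 51
f 51 53 54
f 51 54 52
f 53 49 55
f 53 55 54
f 54 55 56
f 54 56 52
f 55 49 57
f 55 57 56
f 56 57 58
f 56 58 52
f 57 49 59
f 57 59 58
f 58 59 60
f 58 60 52
f 59 49 61
f 59 61 60
f 60 61 62
f 60 62 52
f 61 49 63
f 61 63 62
f 62 63 64
f 62 64 52
f 63 49 65
f 63 65 64
f 64 65 66
f 64 66 52
f 65 49 67
f 65 67 66
f 66 67 68
f 66 68 52
f 67 49 69
f 67 69 68
f 68 69 70
f 68 70 52
f 69 49 71
f 69 71 70
f 70 71 72
f 70 72 52
f 71 49 50
f 71 50 72
f 72 50 51
f 72 51 52

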